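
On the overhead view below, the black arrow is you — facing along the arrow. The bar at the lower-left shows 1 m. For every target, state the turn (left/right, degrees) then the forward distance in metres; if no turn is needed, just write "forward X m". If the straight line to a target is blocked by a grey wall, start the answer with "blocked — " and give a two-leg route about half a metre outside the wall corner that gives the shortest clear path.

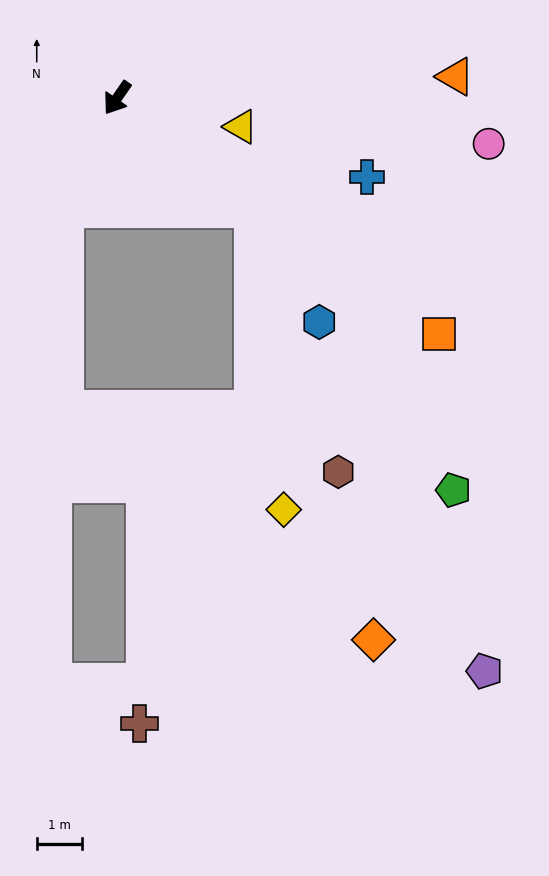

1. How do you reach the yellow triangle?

turn left 112°, forward 2.8 m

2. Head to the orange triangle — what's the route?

turn left 128°, forward 7.5 m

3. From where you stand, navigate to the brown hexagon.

blocked — turn left 86°, forward 3.9 m, then turn right 33°, forward 6.1 m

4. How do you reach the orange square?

turn left 89°, forward 8.8 m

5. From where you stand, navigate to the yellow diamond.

blocked — turn left 86°, forward 3.9 m, then turn right 45°, forward 6.7 m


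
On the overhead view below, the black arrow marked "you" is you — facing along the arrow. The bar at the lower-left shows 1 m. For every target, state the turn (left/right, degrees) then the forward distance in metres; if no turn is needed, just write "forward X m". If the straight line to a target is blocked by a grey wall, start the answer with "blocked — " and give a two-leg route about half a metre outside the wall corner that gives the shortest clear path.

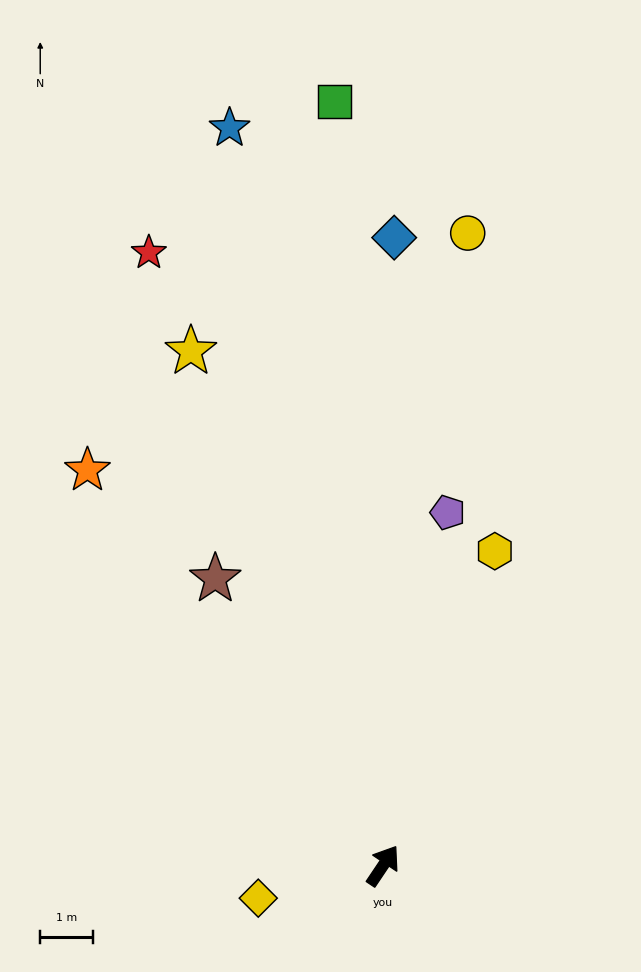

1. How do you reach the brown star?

turn left 64°, forward 6.3 m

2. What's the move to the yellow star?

turn left 54°, forward 10.5 m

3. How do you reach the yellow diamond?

turn left 139°, forward 2.5 m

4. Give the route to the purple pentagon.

turn left 23°, forward 6.9 m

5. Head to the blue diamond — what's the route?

turn left 33°, forward 12.0 m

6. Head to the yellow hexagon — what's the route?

turn left 14°, forward 6.4 m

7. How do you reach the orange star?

turn left 71°, forward 9.4 m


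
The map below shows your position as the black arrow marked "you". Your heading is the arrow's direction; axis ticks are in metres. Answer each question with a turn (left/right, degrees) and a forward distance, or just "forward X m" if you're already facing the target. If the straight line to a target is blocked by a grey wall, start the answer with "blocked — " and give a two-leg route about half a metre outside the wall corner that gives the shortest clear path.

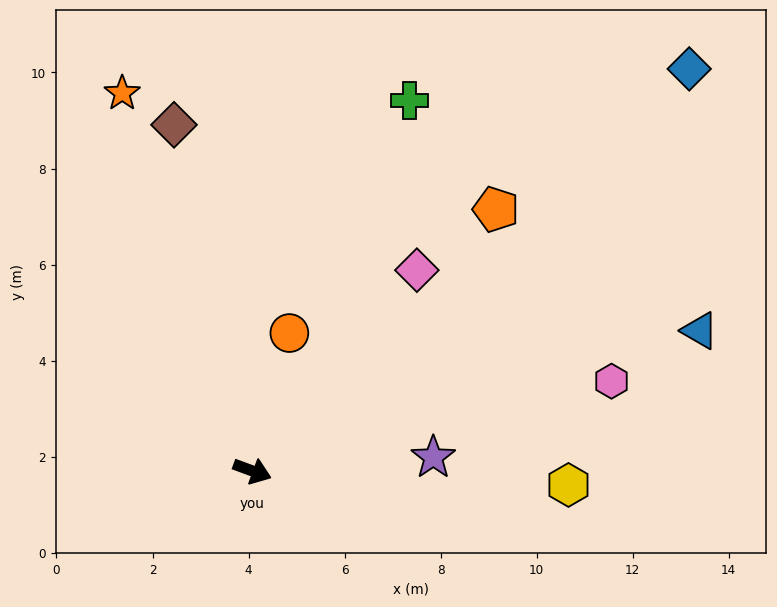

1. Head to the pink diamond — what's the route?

turn left 71°, forward 5.4 m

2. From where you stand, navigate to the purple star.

turn left 25°, forward 3.8 m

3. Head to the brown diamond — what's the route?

turn left 123°, forward 7.4 m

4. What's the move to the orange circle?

turn left 95°, forward 3.0 m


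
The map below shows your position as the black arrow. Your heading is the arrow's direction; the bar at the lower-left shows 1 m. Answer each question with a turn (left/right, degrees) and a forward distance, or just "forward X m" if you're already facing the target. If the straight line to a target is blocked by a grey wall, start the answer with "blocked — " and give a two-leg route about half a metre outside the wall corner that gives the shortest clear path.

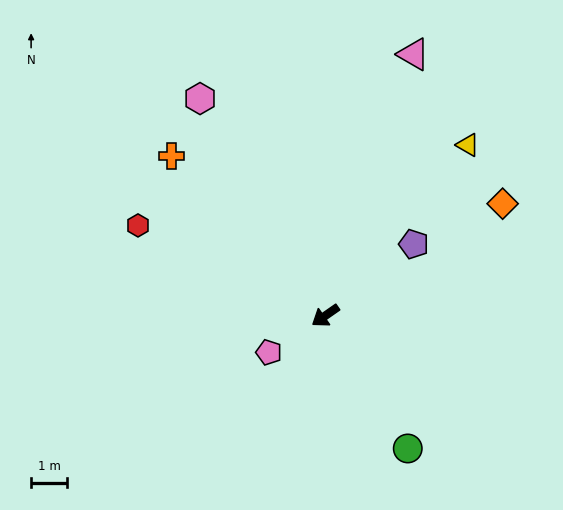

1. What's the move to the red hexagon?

turn right 61°, forward 5.8 m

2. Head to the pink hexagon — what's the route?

turn right 95°, forward 6.9 m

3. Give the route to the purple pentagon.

turn right 176°, forward 3.2 m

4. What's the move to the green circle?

turn left 87°, forward 4.3 m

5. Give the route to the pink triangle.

turn right 143°, forward 7.6 m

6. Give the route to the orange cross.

turn right 81°, forward 6.1 m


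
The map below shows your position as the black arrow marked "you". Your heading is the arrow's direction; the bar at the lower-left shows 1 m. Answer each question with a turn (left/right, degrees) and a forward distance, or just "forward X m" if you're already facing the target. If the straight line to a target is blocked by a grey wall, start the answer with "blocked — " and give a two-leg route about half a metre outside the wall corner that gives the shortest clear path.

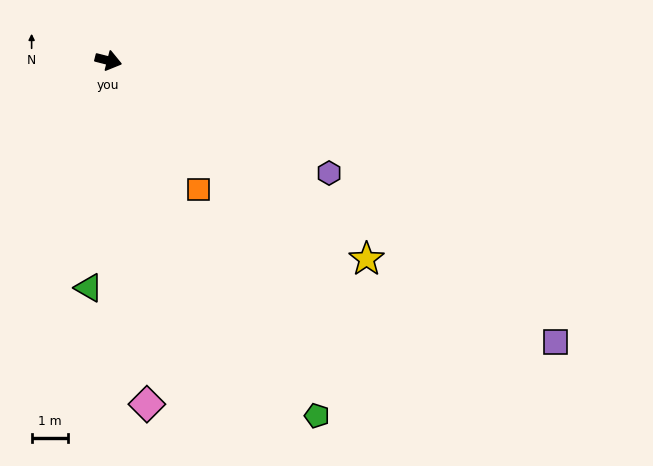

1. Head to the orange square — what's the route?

turn right 41°, forward 4.3 m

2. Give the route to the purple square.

turn right 18°, forward 14.5 m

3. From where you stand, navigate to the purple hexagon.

turn right 13°, forward 6.8 m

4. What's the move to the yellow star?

turn right 23°, forward 8.9 m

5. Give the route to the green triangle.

turn right 81°, forward 6.3 m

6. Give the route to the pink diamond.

turn right 69°, forward 9.5 m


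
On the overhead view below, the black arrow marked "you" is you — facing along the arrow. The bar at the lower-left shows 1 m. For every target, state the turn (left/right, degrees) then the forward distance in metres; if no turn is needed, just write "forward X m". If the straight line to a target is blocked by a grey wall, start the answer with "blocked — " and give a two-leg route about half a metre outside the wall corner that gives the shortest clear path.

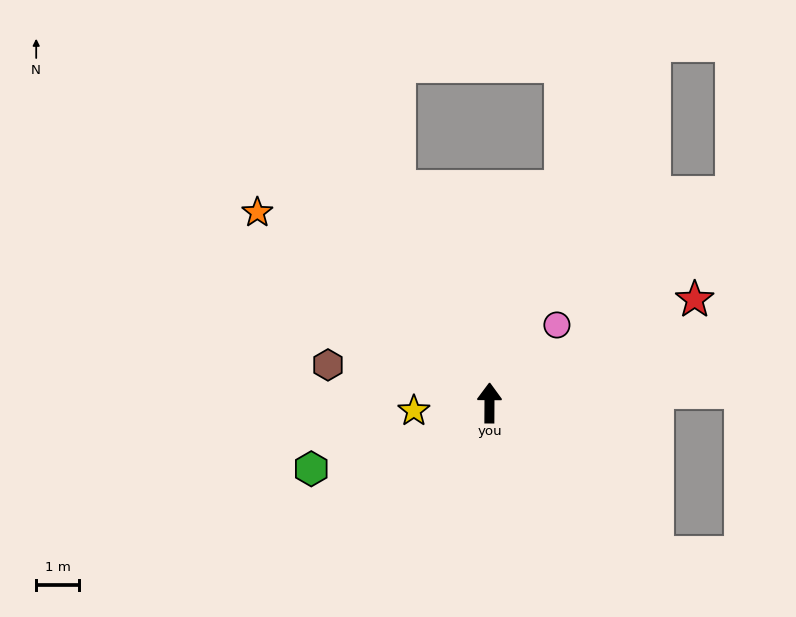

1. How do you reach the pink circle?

turn right 41°, forward 2.4 m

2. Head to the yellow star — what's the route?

turn left 96°, forward 1.8 m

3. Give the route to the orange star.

turn left 51°, forward 7.1 m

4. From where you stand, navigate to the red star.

turn right 63°, forward 5.4 m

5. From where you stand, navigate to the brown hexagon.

turn left 77°, forward 3.9 m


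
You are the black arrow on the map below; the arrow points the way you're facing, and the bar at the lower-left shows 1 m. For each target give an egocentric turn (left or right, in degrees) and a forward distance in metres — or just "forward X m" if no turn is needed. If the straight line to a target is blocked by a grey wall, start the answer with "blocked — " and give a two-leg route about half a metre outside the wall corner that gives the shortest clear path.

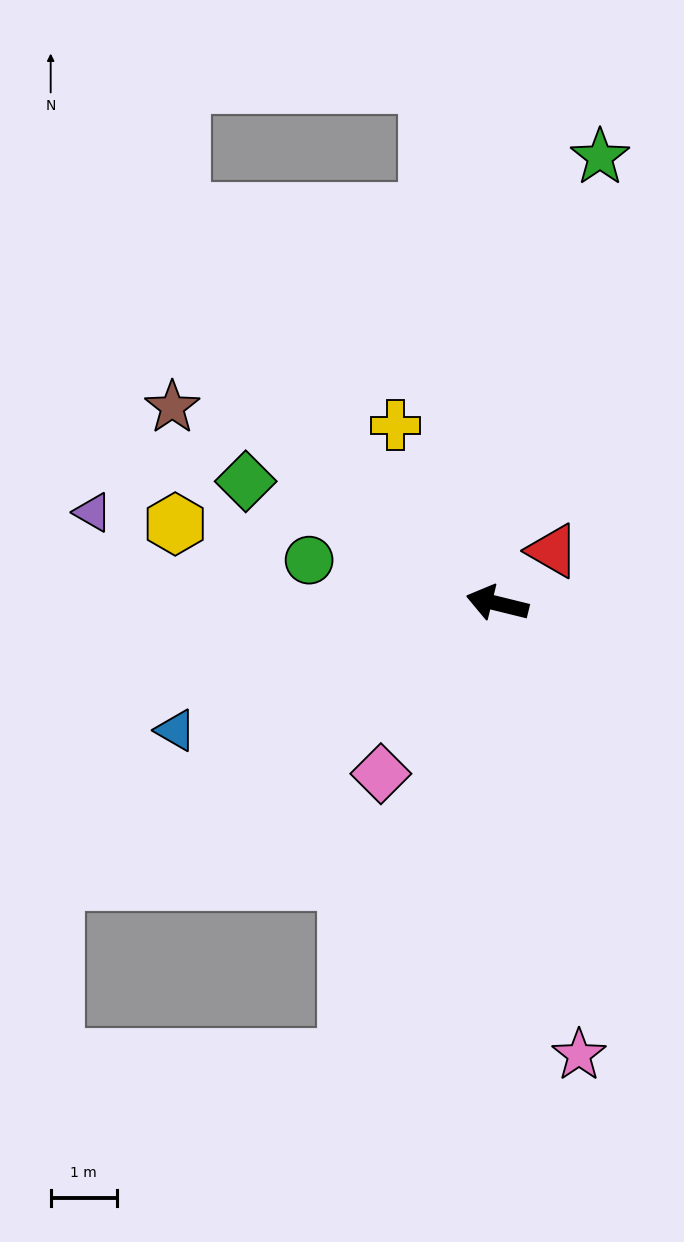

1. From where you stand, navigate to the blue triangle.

turn left 35°, forward 5.2 m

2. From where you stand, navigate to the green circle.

forward 2.9 m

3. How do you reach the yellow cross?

turn right 46°, forward 3.1 m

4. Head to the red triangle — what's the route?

turn right 123°, forward 1.2 m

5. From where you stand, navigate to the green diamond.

turn right 12°, forward 4.2 m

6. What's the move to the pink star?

turn left 114°, forward 7.0 m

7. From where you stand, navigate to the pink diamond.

turn left 69°, forward 3.1 m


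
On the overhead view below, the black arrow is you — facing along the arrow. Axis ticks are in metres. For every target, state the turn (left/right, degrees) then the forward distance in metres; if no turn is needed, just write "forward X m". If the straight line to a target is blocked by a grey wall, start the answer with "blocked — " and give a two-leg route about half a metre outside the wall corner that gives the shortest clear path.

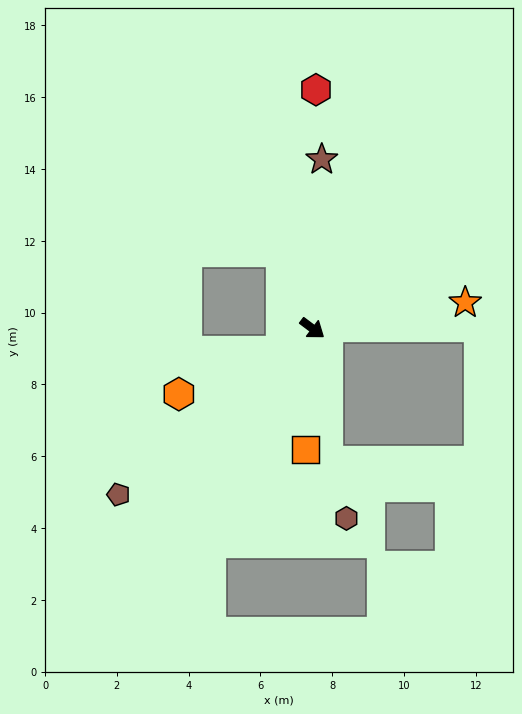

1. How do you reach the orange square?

turn right 56°, forward 3.4 m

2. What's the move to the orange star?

turn left 46°, forward 4.3 m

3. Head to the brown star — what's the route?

turn left 124°, forward 4.7 m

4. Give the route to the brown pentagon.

turn right 103°, forward 7.1 m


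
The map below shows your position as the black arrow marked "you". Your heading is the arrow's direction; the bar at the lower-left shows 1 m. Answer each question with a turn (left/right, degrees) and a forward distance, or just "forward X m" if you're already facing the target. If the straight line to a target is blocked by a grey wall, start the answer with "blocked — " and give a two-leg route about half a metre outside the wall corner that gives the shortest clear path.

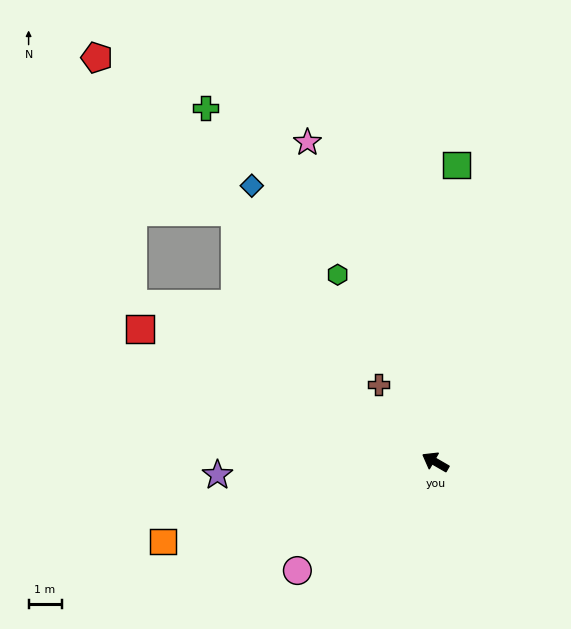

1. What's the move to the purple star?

turn left 33°, forward 6.6 m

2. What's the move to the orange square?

turn left 46°, forward 8.6 m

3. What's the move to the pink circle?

turn left 68°, forward 5.3 m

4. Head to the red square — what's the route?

turn left 6°, forward 9.8 m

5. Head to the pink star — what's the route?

turn right 38°, forward 10.5 m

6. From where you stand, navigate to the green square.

turn right 64°, forward 9.0 m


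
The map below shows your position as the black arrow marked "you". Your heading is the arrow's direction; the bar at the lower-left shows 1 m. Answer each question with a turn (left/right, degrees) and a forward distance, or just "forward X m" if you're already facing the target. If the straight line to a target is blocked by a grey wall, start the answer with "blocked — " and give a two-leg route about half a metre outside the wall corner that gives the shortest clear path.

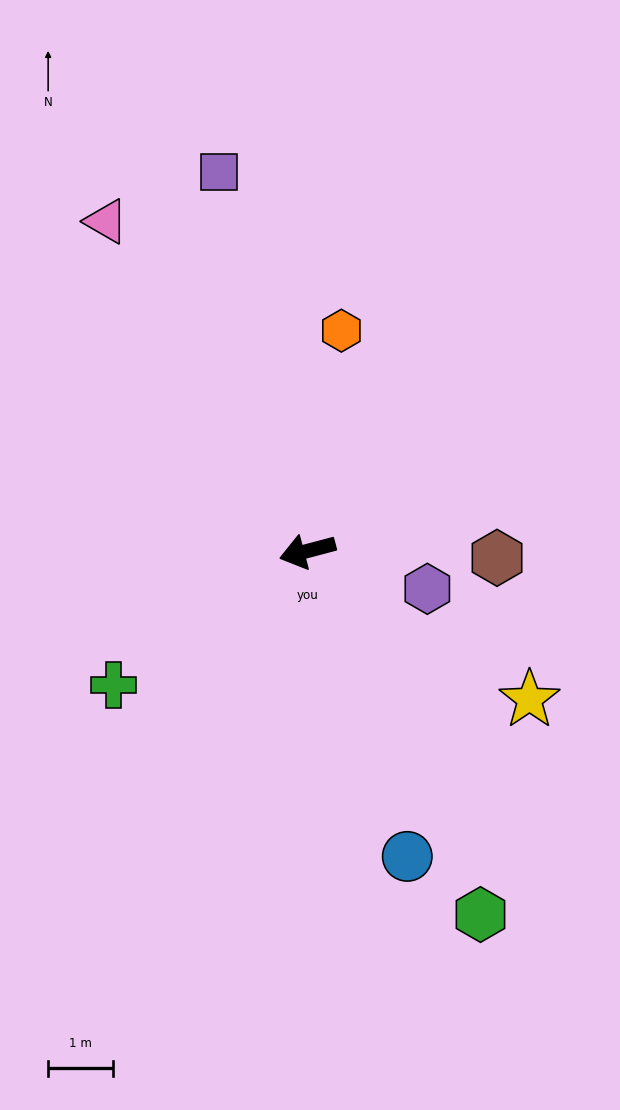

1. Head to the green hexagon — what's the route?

turn left 101°, forward 6.3 m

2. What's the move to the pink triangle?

turn right 73°, forward 6.0 m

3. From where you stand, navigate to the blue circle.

turn left 93°, forward 5.0 m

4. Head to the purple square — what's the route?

turn right 92°, forward 6.0 m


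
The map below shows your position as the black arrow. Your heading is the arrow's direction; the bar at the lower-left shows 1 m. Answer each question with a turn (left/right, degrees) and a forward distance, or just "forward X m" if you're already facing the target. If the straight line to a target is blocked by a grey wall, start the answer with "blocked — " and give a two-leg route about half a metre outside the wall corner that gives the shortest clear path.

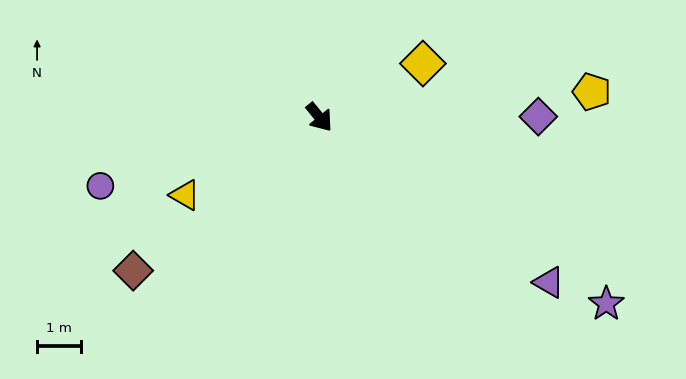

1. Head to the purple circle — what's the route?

turn right 112°, forward 5.2 m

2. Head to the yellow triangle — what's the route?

turn right 99°, forward 3.5 m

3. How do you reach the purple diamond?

turn left 51°, forward 5.0 m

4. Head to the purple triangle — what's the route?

turn left 15°, forward 6.4 m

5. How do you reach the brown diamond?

turn right 90°, forward 5.5 m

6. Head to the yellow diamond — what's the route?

turn left 78°, forward 2.7 m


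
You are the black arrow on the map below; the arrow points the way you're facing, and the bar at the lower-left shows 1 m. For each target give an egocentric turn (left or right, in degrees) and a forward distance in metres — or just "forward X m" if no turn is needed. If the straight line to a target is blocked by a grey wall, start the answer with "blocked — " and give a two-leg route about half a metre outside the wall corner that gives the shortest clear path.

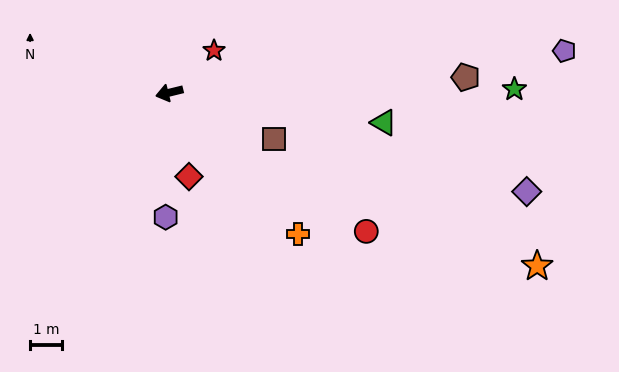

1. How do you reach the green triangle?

turn left 158°, forward 6.8 m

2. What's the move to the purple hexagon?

turn left 75°, forward 3.9 m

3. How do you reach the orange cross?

turn left 119°, forward 6.0 m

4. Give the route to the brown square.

turn left 142°, forward 3.6 m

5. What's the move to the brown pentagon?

turn left 169°, forward 9.3 m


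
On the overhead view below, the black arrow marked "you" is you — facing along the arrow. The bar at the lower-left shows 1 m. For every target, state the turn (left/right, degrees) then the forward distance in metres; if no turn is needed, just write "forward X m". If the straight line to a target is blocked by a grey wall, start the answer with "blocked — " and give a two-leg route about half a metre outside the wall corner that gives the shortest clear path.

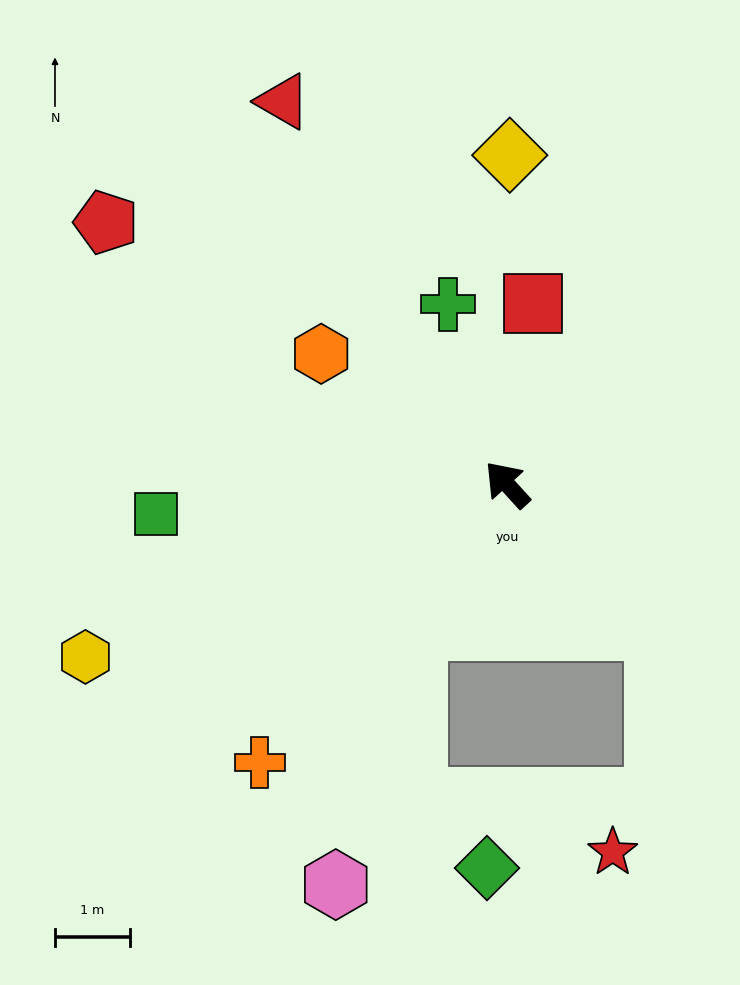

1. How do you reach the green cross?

turn right 24°, forward 2.5 m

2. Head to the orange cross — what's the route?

turn left 96°, forward 5.0 m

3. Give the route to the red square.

turn right 51°, forward 2.4 m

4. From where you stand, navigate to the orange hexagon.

turn left 13°, forward 3.0 m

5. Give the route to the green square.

turn left 52°, forward 4.7 m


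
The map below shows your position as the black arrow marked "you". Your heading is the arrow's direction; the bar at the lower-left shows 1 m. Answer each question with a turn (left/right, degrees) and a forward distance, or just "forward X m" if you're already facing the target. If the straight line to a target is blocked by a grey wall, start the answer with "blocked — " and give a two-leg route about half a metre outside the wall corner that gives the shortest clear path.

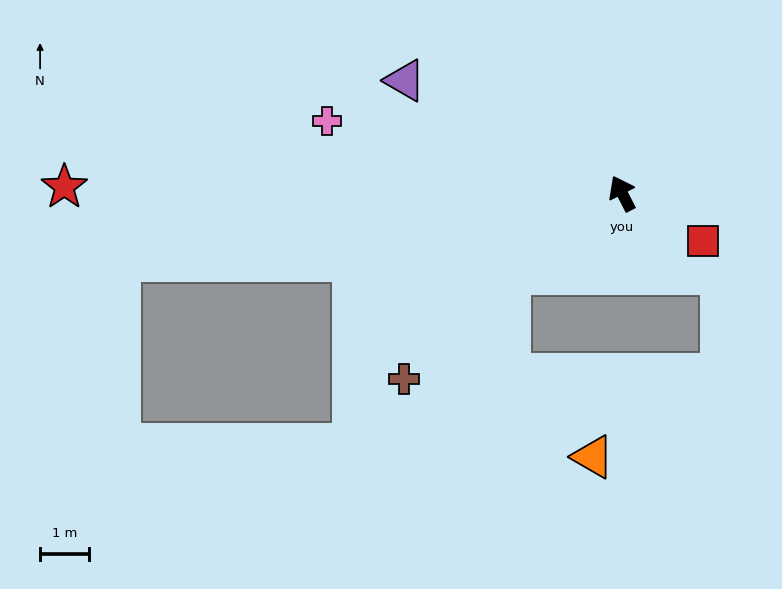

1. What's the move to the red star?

turn left 62°, forward 11.3 m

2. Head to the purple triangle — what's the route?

turn left 35°, forward 5.0 m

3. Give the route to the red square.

turn right 147°, forward 1.9 m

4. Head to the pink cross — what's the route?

turn left 49°, forward 6.2 m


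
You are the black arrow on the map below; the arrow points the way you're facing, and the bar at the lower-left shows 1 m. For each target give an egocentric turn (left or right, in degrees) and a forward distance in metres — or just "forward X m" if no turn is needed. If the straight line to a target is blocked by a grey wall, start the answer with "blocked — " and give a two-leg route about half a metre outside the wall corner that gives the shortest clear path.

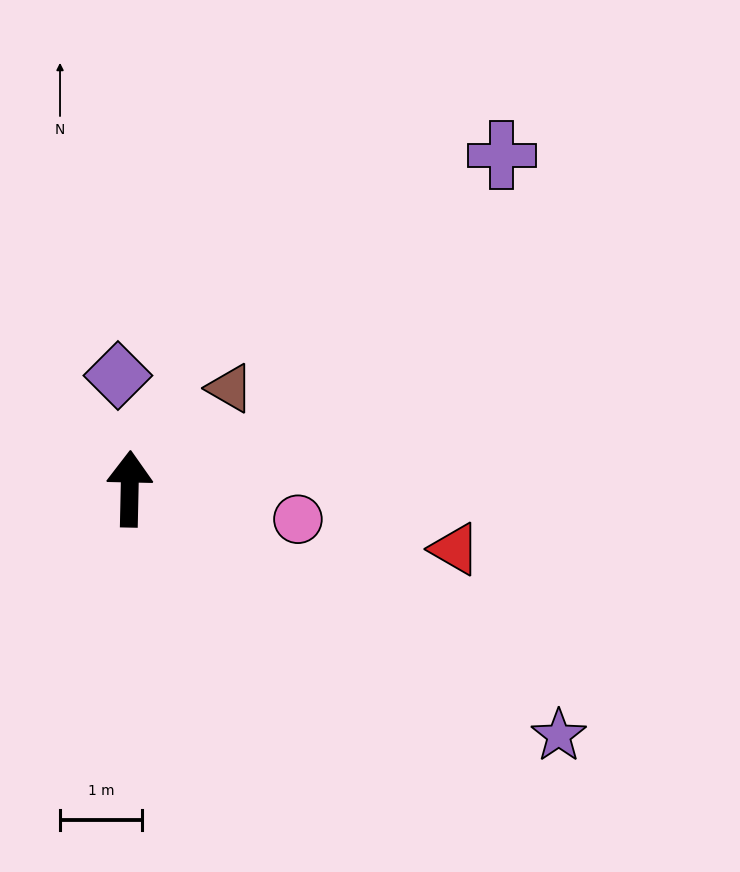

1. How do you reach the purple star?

turn right 119°, forward 6.1 m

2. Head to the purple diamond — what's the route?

turn left 7°, forward 1.4 m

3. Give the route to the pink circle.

turn right 99°, forward 2.1 m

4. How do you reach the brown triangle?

turn right 44°, forward 1.7 m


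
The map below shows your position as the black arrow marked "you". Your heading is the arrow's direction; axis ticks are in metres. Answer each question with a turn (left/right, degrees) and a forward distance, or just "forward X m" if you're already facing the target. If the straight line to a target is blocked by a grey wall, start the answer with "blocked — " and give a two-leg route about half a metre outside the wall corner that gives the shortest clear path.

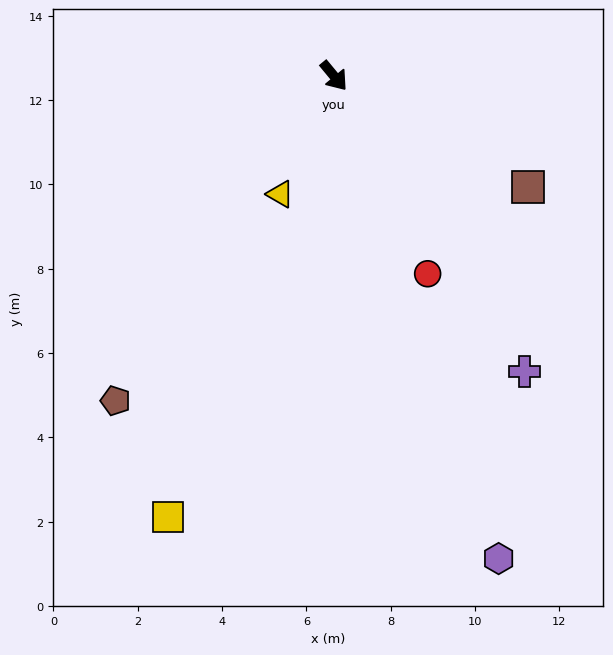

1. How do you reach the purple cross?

turn right 7°, forward 8.3 m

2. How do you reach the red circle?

turn right 14°, forward 5.2 m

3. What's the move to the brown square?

turn left 21°, forward 5.3 m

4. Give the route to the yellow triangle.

turn right 64°, forward 3.1 m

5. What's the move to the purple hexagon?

turn right 21°, forward 12.1 m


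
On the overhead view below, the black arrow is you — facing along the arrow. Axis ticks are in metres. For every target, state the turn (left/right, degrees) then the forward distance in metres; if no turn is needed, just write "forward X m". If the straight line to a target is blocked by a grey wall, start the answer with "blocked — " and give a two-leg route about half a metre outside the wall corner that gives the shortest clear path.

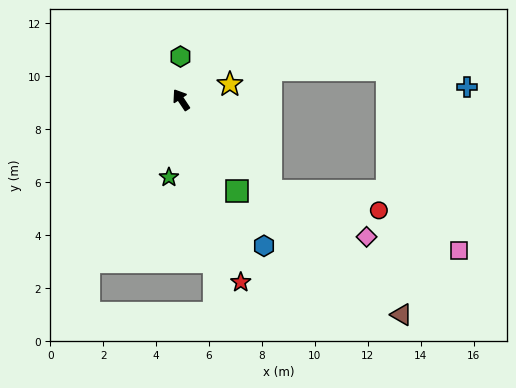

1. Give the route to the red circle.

blocked — turn right 169°, forward 4.8 m, then turn left 35°, forward 4.1 m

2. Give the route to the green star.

turn left 137°, forward 3.0 m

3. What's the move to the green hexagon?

turn right 33°, forward 1.6 m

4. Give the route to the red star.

turn left 164°, forward 7.3 m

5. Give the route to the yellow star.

turn right 106°, forward 1.9 m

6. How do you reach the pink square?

blocked — turn right 169°, forward 4.8 m, then turn left 28°, forward 7.4 m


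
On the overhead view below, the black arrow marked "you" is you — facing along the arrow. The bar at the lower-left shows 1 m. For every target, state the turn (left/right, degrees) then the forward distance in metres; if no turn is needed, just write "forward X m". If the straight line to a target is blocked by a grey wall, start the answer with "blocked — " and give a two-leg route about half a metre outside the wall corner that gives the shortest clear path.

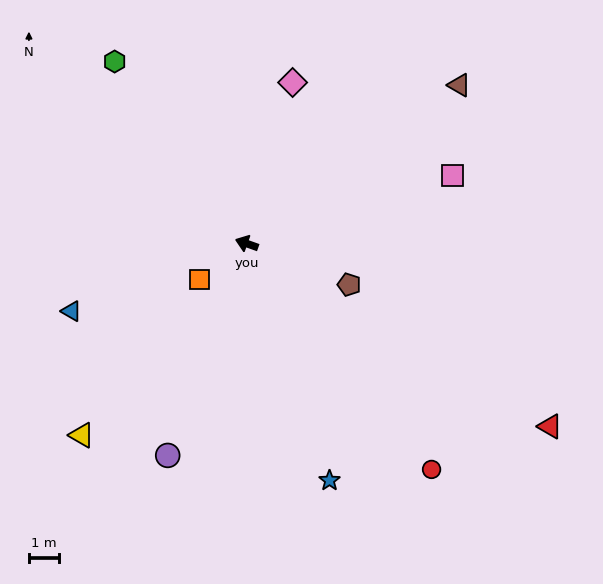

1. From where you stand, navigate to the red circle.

turn left 149°, forward 9.5 m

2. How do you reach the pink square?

turn right 142°, forward 7.1 m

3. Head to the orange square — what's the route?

turn left 57°, forward 1.9 m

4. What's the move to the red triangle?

turn left 169°, forward 11.6 m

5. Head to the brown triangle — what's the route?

turn right 124°, forward 8.7 m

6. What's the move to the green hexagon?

turn right 34°, forward 7.4 m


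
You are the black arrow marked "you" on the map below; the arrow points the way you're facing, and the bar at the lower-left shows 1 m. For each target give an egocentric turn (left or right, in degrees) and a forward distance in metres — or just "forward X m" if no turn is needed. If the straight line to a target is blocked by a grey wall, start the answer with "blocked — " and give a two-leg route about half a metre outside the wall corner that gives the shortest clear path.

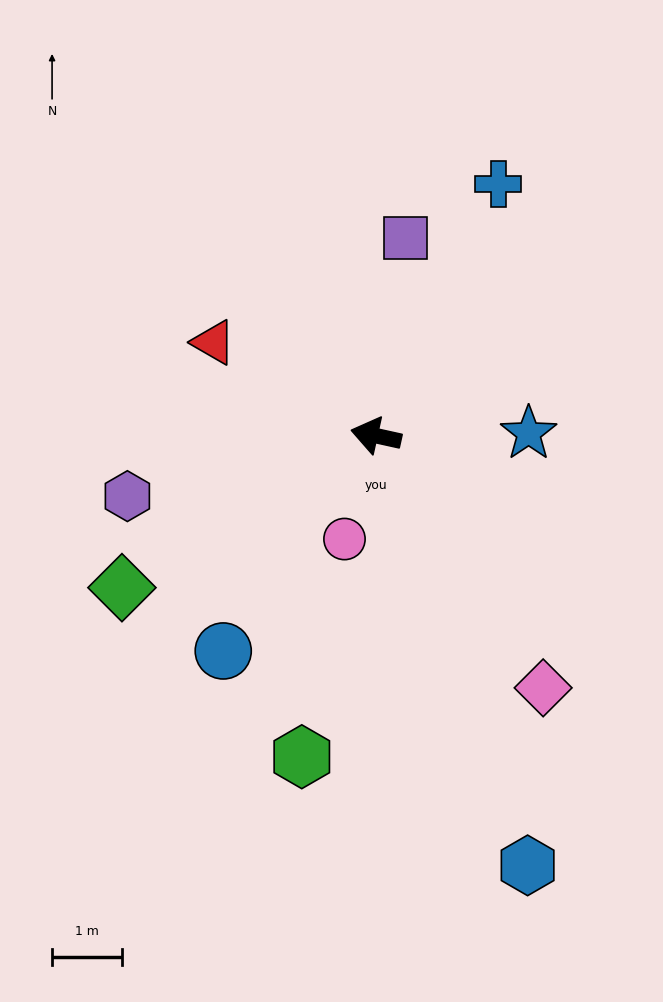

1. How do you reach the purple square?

turn right 86°, forward 2.8 m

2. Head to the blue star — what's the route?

turn right 167°, forward 2.2 m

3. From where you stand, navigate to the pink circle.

turn left 86°, forward 1.5 m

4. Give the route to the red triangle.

turn right 17°, forward 2.7 m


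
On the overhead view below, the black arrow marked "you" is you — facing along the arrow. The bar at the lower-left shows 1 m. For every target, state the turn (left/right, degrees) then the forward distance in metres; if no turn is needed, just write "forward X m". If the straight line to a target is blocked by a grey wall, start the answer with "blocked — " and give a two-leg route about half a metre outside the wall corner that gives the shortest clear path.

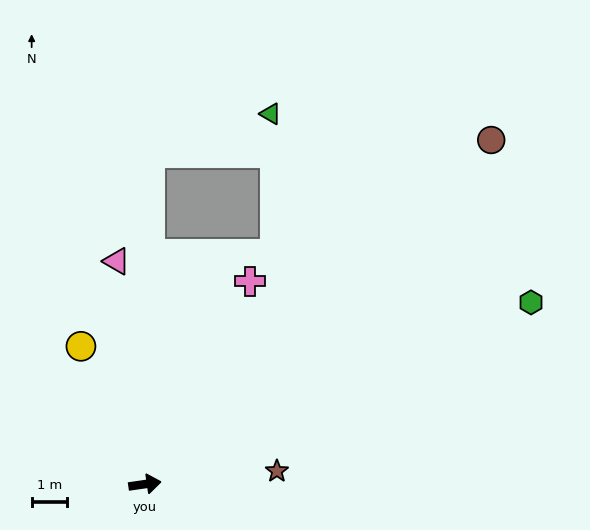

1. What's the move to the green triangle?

blocked — turn left 81°, forward 9.4 m, then turn right 71°, forward 3.6 m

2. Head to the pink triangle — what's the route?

turn left 89°, forward 6.4 m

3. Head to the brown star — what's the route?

turn right 3°, forward 3.8 m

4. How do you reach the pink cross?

turn left 54°, forward 6.5 m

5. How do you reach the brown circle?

turn left 37°, forward 13.8 m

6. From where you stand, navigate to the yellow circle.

turn left 107°, forward 4.3 m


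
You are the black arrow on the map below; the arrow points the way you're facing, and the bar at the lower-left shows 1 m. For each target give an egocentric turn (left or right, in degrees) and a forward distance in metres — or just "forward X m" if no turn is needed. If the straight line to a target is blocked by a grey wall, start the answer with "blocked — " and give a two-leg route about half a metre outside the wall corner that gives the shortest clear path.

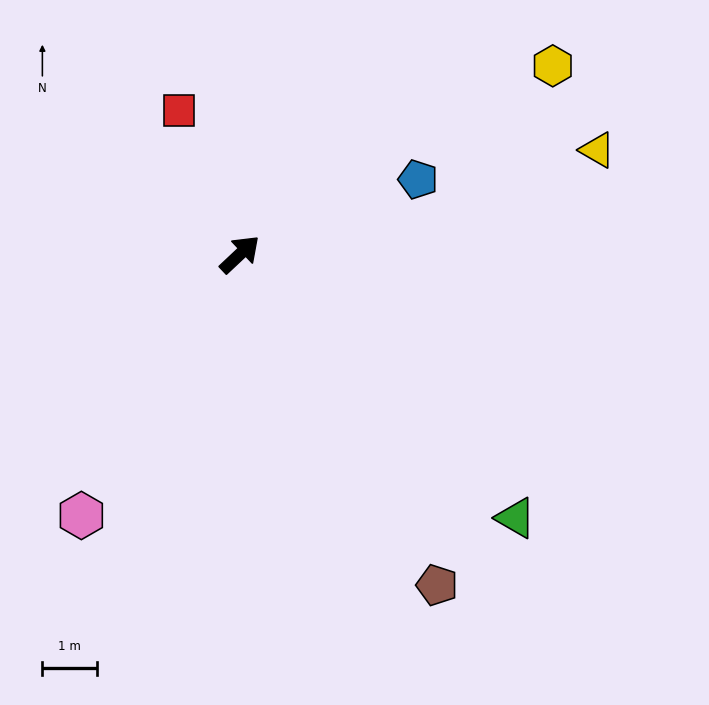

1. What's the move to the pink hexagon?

turn right 164°, forward 5.6 m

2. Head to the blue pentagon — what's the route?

turn right 20°, forward 3.5 m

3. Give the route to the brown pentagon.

turn right 102°, forward 7.0 m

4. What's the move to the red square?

turn left 70°, forward 2.9 m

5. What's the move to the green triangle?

turn right 87°, forward 7.0 m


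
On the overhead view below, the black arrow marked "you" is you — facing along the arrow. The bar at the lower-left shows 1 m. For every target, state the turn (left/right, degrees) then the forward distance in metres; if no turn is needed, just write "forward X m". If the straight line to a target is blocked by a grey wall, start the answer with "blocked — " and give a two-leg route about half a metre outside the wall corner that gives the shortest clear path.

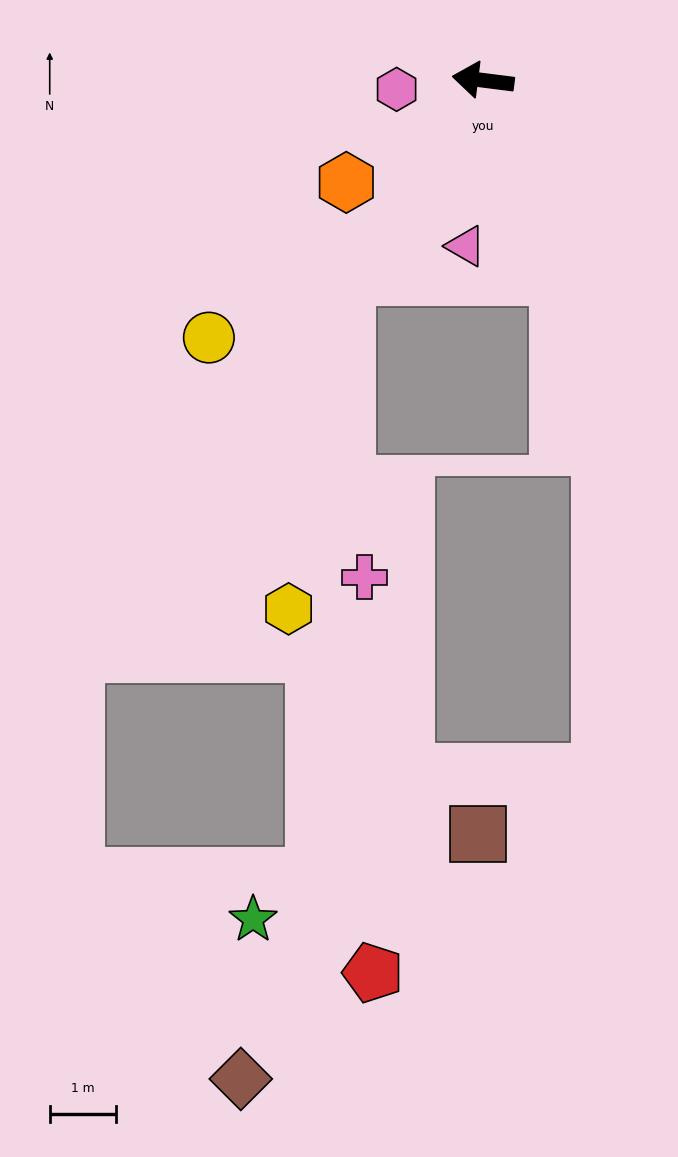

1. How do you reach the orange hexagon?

turn left 44°, forward 2.6 m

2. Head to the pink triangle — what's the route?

turn left 91°, forward 2.5 m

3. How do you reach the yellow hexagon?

blocked — turn left 63°, forward 3.6 m, then turn left 24°, forward 5.1 m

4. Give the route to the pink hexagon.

turn left 13°, forward 1.3 m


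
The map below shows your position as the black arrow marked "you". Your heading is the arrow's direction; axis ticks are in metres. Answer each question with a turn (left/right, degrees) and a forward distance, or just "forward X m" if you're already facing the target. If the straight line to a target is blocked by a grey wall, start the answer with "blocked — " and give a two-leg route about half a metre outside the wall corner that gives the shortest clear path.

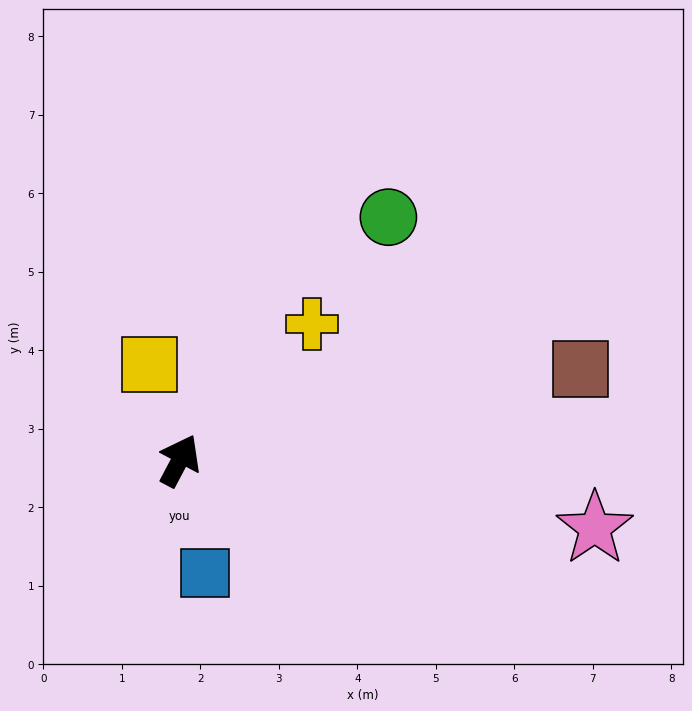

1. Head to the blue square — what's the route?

turn right 140°, forward 1.5 m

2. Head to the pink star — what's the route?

turn right 71°, forward 5.4 m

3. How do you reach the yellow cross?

turn right 16°, forward 2.4 m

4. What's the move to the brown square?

turn right 49°, forward 5.2 m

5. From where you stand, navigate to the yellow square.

turn left 45°, forward 1.3 m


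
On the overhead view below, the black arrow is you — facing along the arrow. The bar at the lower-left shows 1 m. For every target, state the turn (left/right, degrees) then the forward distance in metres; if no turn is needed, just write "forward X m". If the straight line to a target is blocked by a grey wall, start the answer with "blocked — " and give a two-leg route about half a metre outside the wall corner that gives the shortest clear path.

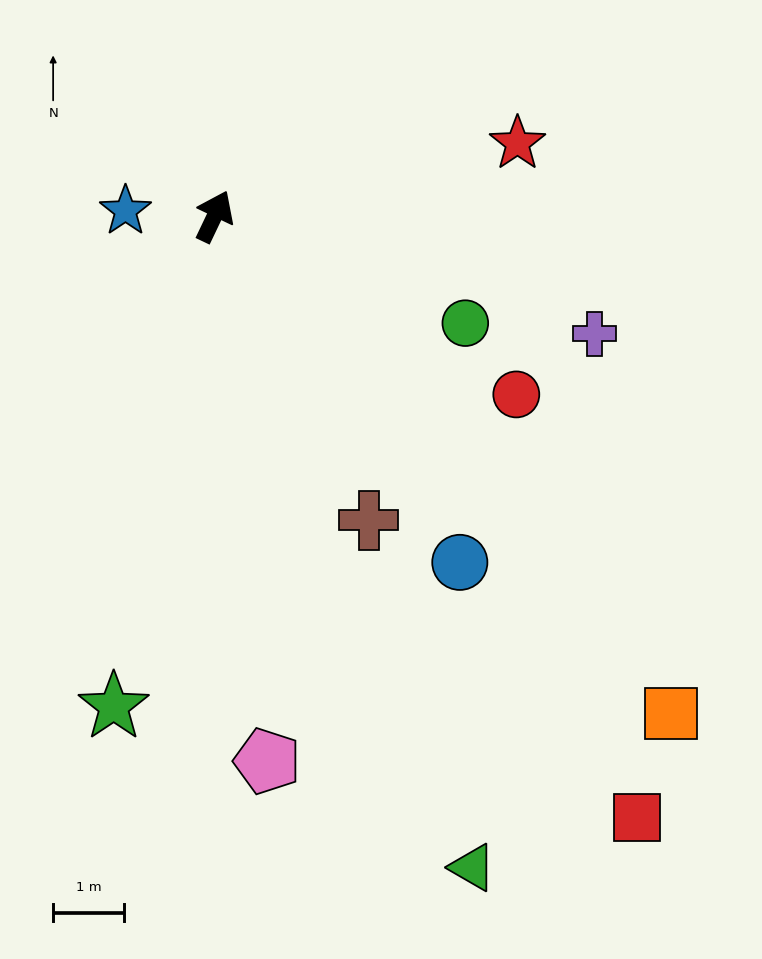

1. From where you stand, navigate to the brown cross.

turn right 128°, forward 4.8 m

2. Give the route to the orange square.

turn right 112°, forward 9.5 m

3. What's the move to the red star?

turn right 51°, forward 4.4 m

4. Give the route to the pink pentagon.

turn right 149°, forward 7.7 m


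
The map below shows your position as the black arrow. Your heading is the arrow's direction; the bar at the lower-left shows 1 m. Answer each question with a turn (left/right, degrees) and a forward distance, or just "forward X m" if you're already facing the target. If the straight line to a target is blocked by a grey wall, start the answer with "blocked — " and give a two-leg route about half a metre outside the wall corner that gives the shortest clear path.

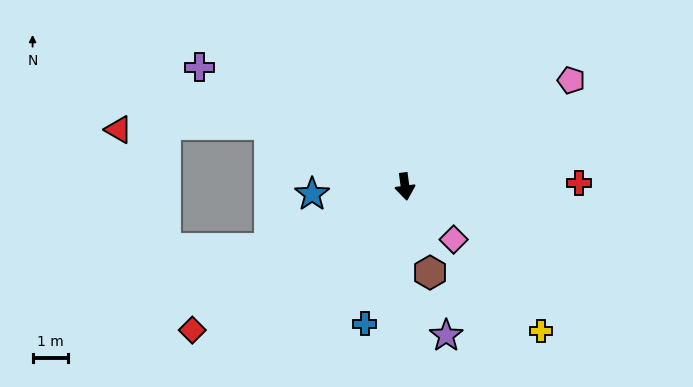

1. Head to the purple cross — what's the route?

turn right 128°, forward 6.6 m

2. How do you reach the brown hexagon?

turn left 9°, forward 2.5 m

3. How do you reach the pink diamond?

turn left 35°, forward 2.0 m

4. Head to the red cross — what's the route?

turn left 84°, forward 4.9 m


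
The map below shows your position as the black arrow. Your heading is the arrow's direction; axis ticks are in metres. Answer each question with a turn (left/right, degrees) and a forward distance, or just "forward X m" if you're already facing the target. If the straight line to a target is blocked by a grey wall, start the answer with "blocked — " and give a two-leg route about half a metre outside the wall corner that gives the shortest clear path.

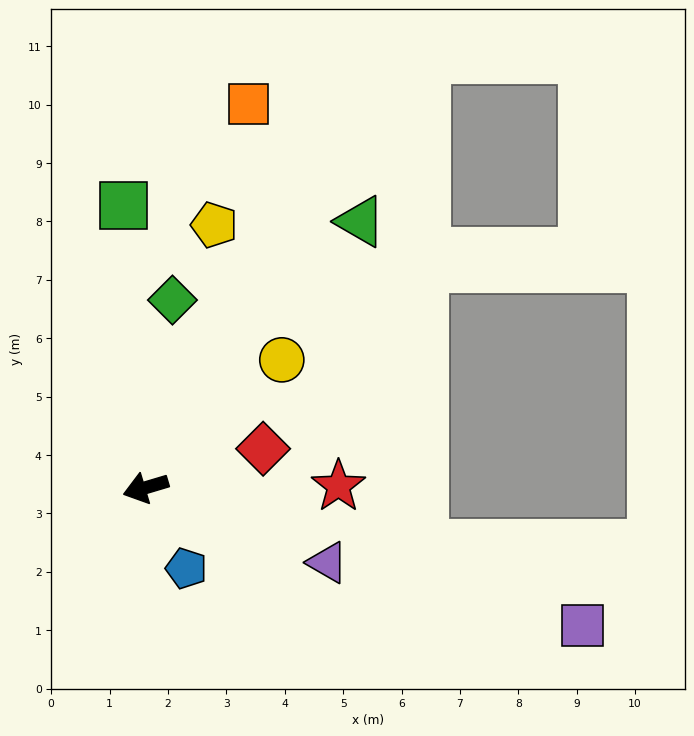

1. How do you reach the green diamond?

turn right 115°, forward 3.2 m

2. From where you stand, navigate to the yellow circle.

turn right 153°, forward 3.2 m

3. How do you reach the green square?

turn right 102°, forward 4.9 m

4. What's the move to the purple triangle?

turn left 141°, forward 3.4 m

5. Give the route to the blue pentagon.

turn left 100°, forward 1.5 m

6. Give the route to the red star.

turn left 164°, forward 3.3 m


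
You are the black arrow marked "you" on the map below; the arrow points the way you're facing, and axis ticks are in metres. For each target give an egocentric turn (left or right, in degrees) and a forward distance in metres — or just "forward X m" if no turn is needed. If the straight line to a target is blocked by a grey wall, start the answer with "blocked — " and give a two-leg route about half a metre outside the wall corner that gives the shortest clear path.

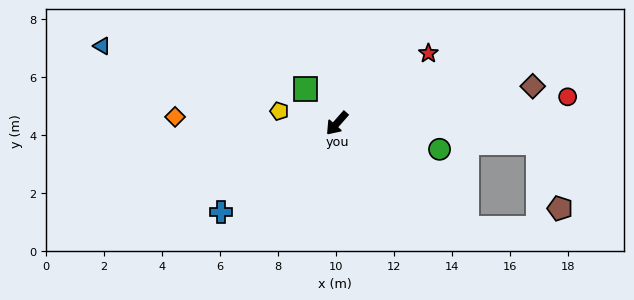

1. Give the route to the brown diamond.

turn left 142°, forward 6.9 m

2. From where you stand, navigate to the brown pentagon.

blocked — turn left 126°, forward 7.0 m, then turn right 66°, forward 2.4 m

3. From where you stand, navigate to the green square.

turn right 96°, forward 1.6 m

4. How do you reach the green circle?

turn left 117°, forward 3.6 m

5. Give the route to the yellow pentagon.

turn right 60°, forward 2.0 m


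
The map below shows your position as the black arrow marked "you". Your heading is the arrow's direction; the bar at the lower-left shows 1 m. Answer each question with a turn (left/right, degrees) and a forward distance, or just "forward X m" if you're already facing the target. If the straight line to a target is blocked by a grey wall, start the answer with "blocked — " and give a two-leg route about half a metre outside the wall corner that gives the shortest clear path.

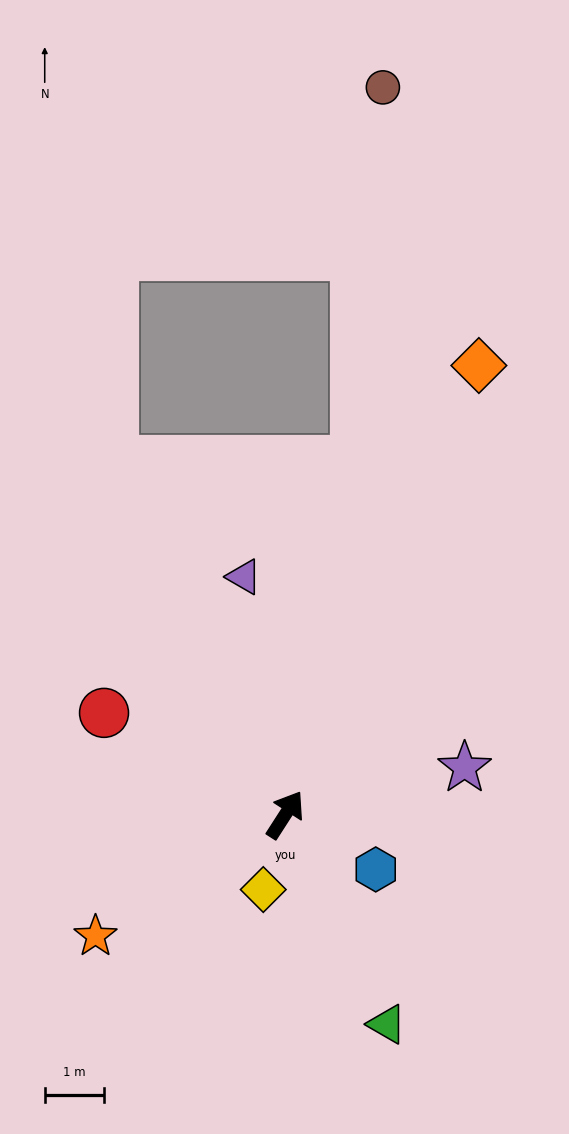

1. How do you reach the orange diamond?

turn left 9°, forward 8.3 m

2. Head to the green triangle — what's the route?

turn right 121°, forward 4.0 m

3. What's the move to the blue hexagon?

turn right 88°, forward 1.8 m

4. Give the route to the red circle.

turn left 93°, forward 3.5 m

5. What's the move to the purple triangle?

turn left 43°, forward 4.1 m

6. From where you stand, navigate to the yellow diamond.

turn right 164°, forward 1.3 m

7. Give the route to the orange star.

turn left 155°, forward 3.8 m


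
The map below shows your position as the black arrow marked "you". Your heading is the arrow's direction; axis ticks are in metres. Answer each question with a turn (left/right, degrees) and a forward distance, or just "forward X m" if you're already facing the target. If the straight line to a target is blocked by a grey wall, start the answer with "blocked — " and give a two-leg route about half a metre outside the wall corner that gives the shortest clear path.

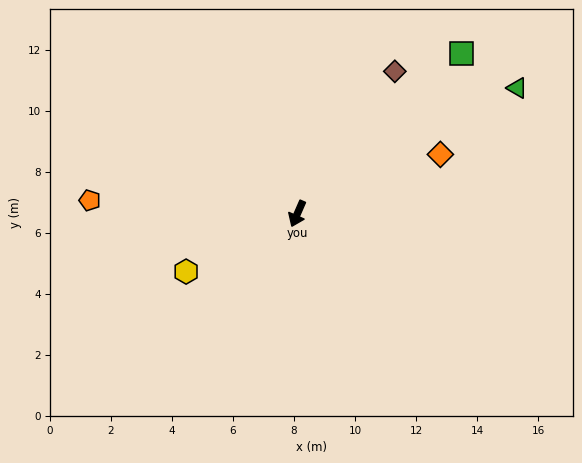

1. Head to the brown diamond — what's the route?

turn left 169°, forward 5.7 m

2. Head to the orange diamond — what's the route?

turn left 136°, forward 5.1 m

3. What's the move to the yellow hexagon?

turn right 39°, forward 4.1 m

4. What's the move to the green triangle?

turn left 143°, forward 8.3 m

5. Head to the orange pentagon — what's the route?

turn right 70°, forward 6.8 m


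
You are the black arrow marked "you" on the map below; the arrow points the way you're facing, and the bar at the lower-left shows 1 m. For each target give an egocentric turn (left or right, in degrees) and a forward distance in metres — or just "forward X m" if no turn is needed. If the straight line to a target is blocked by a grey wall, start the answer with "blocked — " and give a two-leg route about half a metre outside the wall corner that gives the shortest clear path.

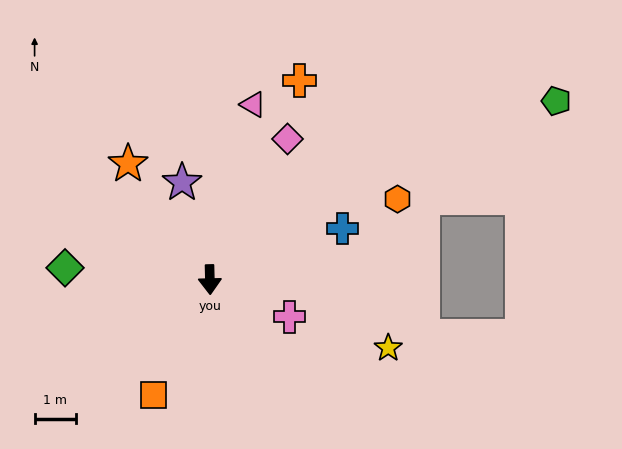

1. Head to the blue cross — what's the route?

turn left 110°, forward 3.5 m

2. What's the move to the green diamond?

turn right 96°, forward 3.5 m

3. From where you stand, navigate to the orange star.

turn right 146°, forward 3.5 m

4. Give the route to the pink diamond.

turn left 150°, forward 3.9 m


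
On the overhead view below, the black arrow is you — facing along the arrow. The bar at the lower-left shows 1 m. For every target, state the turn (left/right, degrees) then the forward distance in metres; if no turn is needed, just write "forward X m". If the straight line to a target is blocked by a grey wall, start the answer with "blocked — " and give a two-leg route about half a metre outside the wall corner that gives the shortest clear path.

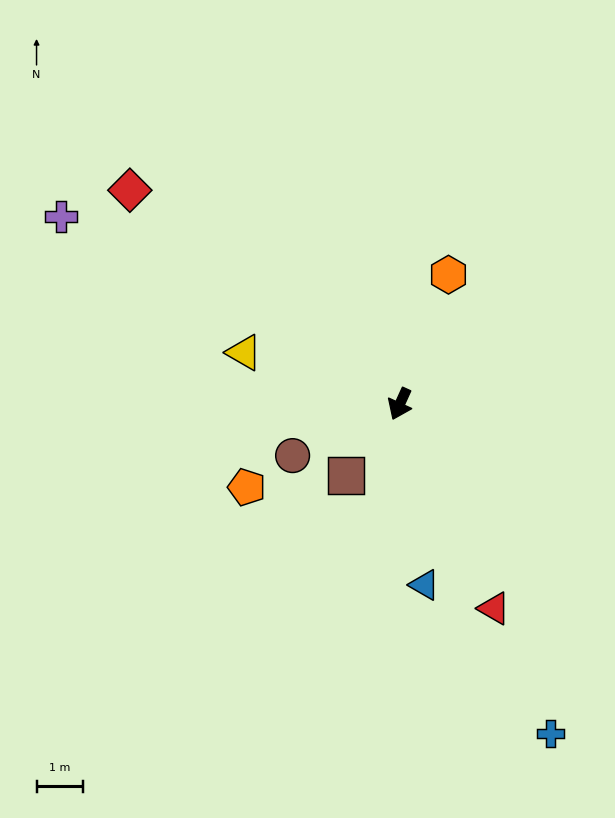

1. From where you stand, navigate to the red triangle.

turn left 49°, forward 4.9 m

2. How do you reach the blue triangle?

turn left 32°, forward 4.0 m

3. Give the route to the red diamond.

turn right 104°, forward 7.5 m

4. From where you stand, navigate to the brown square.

turn right 13°, forward 1.9 m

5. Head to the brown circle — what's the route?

turn right 40°, forward 2.6 m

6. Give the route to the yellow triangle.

turn right 84°, forward 3.6 m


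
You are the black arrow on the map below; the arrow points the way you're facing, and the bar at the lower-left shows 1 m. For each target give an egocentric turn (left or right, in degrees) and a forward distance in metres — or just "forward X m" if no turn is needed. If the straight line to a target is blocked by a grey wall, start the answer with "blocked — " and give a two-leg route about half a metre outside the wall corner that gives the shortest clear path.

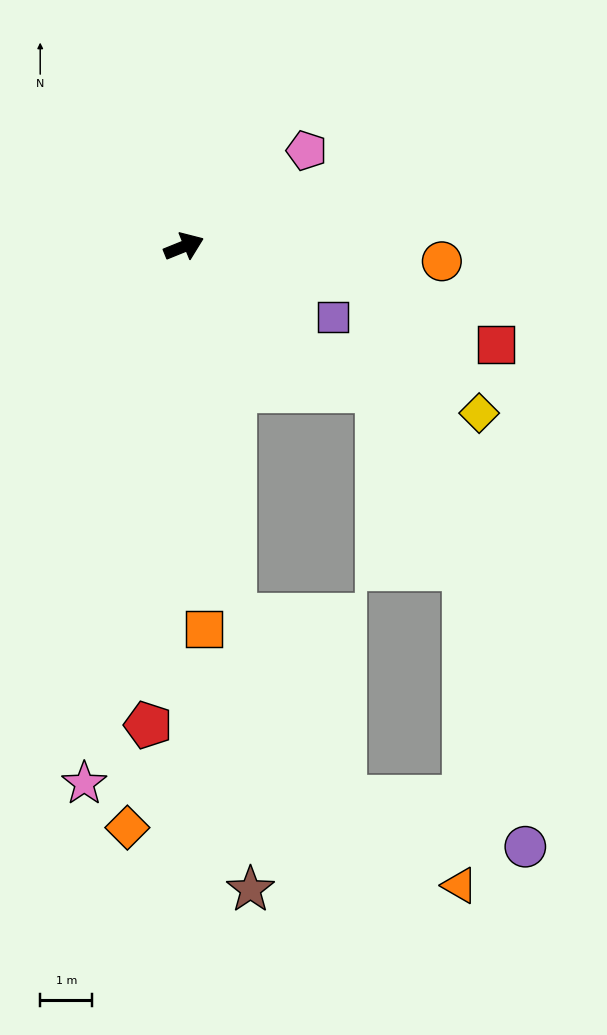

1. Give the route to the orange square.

turn right 109°, forward 7.3 m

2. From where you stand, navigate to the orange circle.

turn right 25°, forward 4.9 m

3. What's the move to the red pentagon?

turn right 116°, forward 9.2 m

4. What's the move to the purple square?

turn right 47°, forward 3.2 m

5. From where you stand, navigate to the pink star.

turn right 123°, forward 10.5 m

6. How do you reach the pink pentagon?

turn left 16°, forward 3.0 m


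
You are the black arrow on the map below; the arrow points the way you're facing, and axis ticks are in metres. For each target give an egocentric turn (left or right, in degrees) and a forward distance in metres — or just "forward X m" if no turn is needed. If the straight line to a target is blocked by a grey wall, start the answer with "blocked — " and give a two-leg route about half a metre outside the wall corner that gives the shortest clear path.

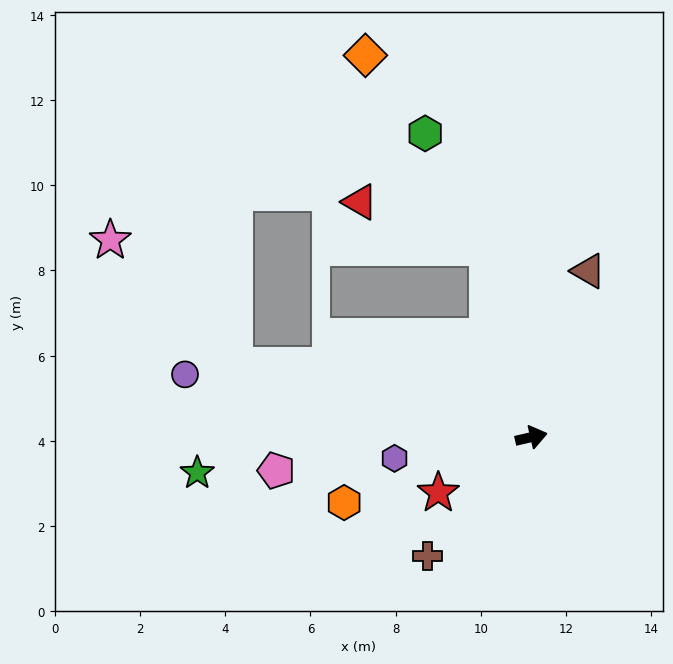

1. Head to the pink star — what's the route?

blocked — turn left 153°, forward 7.2 m, then turn right 31°, forward 4.1 m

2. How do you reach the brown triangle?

turn left 58°, forward 4.1 m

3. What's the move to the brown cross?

turn right 144°, forward 3.7 m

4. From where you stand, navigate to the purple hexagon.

turn left 176°, forward 3.2 m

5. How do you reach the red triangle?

blocked — turn left 90°, forward 4.6 m, then turn left 57°, forward 3.2 m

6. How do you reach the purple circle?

turn left 157°, forward 8.3 m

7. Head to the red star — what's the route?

turn right 162°, forward 2.5 m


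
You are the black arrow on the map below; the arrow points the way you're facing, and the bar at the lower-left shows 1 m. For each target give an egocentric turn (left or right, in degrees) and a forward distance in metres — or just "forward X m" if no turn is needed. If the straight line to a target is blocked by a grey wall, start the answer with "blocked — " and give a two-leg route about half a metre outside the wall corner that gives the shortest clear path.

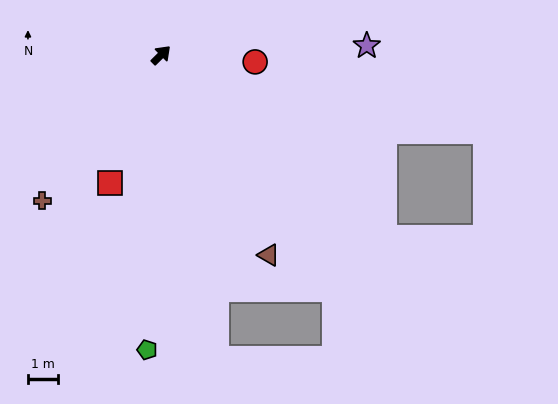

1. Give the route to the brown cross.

turn right 174°, forward 6.3 m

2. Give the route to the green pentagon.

turn right 137°, forward 9.8 m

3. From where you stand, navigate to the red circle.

turn right 49°, forward 3.1 m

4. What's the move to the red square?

turn right 156°, forward 4.6 m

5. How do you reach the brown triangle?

turn right 106°, forward 7.6 m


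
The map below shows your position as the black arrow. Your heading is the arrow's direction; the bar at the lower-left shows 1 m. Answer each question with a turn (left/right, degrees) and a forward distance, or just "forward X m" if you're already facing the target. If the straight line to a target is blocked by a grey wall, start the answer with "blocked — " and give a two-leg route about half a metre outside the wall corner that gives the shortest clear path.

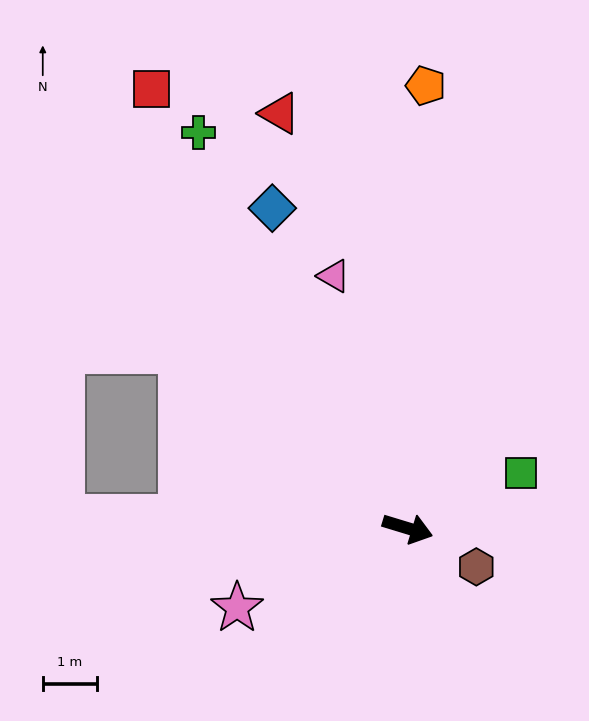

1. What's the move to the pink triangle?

turn left 123°, forward 4.9 m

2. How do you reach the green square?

turn left 43°, forward 2.3 m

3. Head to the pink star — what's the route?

turn right 138°, forward 3.5 m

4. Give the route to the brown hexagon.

turn right 12°, forward 1.5 m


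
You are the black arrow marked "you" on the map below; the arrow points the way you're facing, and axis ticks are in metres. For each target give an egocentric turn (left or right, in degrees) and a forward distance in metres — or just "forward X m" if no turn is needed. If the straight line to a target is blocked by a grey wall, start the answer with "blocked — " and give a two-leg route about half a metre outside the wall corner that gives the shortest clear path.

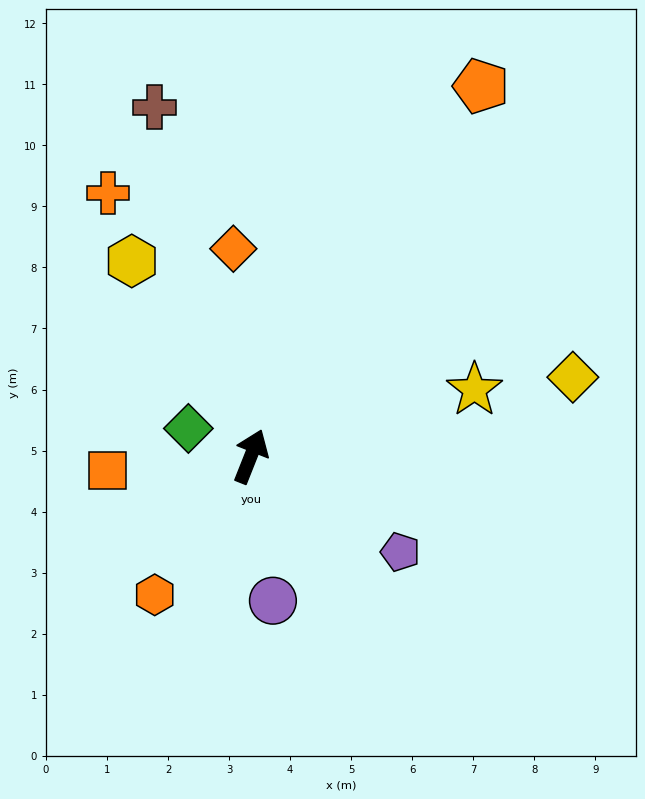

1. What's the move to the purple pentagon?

turn right 101°, forward 2.9 m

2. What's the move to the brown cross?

turn left 37°, forward 5.9 m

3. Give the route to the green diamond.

turn left 88°, forward 1.1 m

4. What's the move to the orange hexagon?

turn left 167°, forward 2.8 m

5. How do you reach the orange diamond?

turn left 26°, forward 3.4 m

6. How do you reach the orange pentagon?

turn right 10°, forward 7.1 m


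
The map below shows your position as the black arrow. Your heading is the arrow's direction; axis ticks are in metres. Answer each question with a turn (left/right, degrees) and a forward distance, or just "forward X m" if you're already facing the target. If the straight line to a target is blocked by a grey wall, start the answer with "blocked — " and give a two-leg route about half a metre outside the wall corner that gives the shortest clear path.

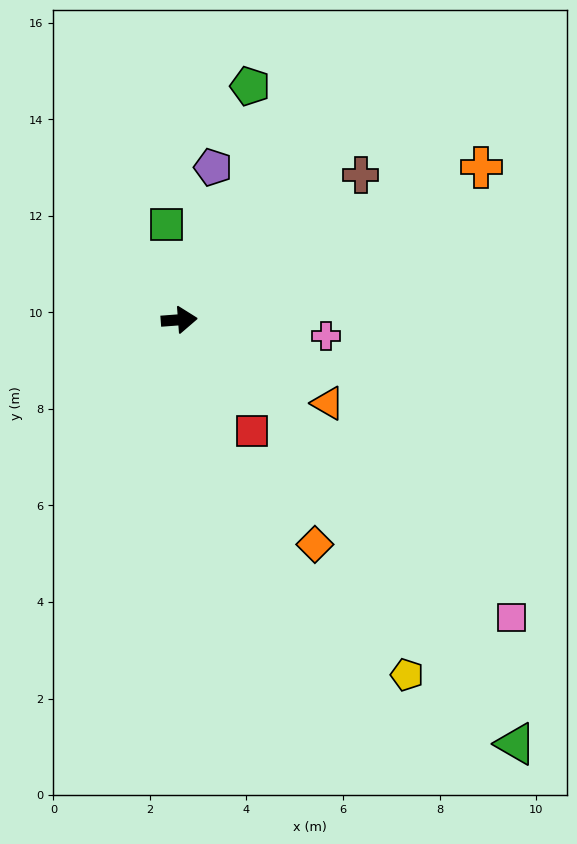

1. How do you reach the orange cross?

turn left 23°, forward 7.0 m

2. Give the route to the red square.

turn right 61°, forward 2.8 m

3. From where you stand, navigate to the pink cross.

turn right 11°, forward 3.1 m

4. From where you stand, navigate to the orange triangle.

turn right 34°, forward 3.5 m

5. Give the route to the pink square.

turn right 46°, forward 9.2 m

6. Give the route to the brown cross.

turn left 34°, forward 4.8 m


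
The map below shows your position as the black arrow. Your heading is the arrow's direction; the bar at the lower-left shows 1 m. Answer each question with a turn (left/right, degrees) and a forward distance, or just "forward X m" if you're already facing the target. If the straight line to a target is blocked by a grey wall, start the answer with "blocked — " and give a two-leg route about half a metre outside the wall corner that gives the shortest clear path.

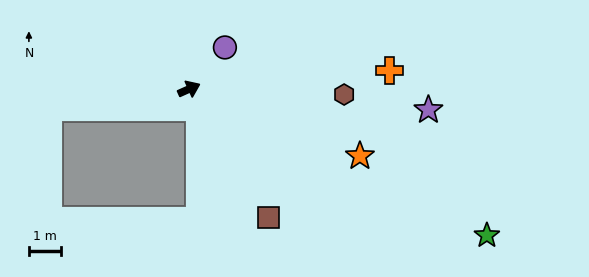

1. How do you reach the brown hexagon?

turn right 26°, forward 4.9 m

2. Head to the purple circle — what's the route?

turn left 25°, forward 1.7 m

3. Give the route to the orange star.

turn right 46°, forward 5.8 m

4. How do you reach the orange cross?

turn right 19°, forward 6.4 m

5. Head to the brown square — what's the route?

turn right 82°, forward 4.8 m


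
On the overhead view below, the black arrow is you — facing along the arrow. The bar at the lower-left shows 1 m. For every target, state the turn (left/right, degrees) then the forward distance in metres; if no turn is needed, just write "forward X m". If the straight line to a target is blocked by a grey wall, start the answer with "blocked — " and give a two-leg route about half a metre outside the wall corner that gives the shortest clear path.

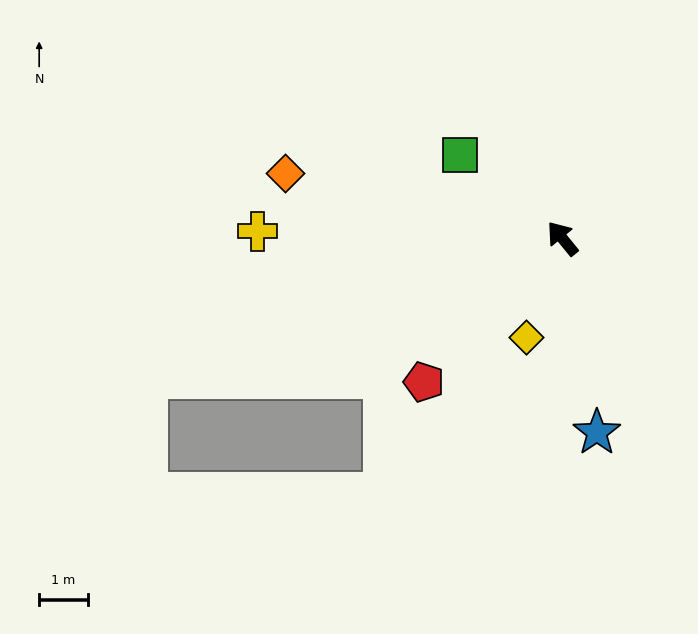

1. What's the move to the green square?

turn left 12°, forward 2.7 m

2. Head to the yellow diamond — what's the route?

turn left 121°, forward 2.2 m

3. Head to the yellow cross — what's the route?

turn left 49°, forward 6.3 m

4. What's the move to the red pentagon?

turn left 97°, forward 4.1 m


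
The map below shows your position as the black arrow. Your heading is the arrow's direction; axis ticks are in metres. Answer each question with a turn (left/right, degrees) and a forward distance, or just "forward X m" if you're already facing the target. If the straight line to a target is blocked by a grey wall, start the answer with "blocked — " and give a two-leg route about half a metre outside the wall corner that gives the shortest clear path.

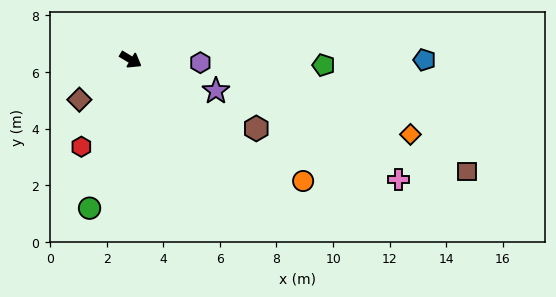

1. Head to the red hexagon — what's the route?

turn right 89°, forward 3.5 m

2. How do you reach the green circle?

turn right 75°, forward 5.4 m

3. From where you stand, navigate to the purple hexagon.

turn left 28°, forward 2.5 m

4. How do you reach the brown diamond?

turn right 111°, forward 2.3 m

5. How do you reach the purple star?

turn left 11°, forward 3.2 m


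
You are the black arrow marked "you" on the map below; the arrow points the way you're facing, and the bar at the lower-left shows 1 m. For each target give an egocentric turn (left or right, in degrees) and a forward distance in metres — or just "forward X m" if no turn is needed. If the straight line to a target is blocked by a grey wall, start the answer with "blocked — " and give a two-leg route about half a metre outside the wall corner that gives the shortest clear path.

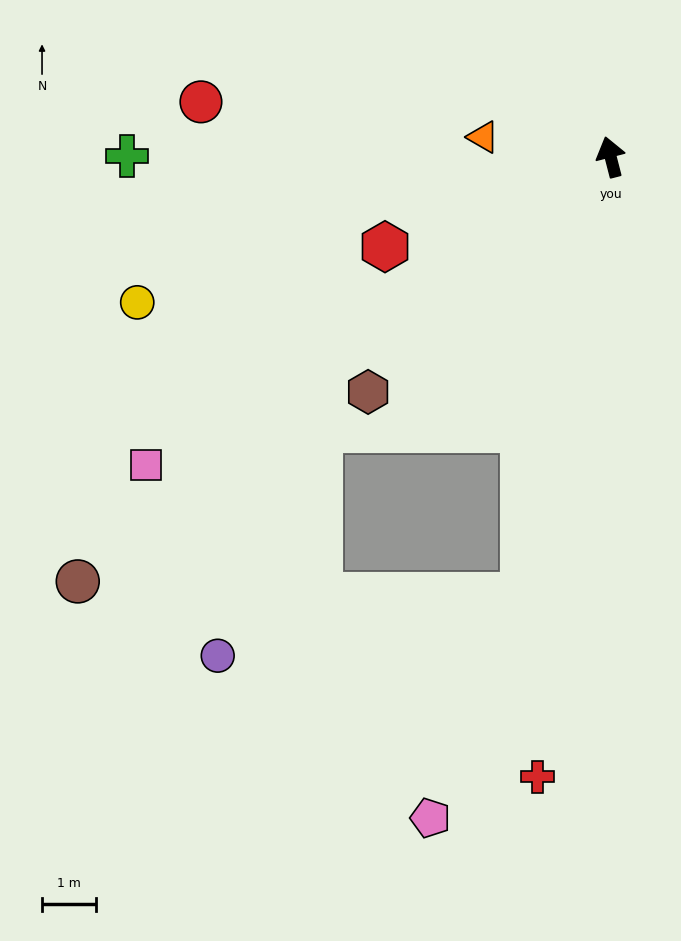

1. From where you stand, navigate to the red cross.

turn left 159°, forward 11.7 m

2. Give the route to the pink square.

turn left 109°, forward 10.4 m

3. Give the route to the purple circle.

blocked — turn left 154°, forward 8.4 m, then turn right 67°, forward 5.8 m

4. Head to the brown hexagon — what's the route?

turn left 120°, forward 6.3 m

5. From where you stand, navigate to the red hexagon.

turn left 97°, forward 4.5 m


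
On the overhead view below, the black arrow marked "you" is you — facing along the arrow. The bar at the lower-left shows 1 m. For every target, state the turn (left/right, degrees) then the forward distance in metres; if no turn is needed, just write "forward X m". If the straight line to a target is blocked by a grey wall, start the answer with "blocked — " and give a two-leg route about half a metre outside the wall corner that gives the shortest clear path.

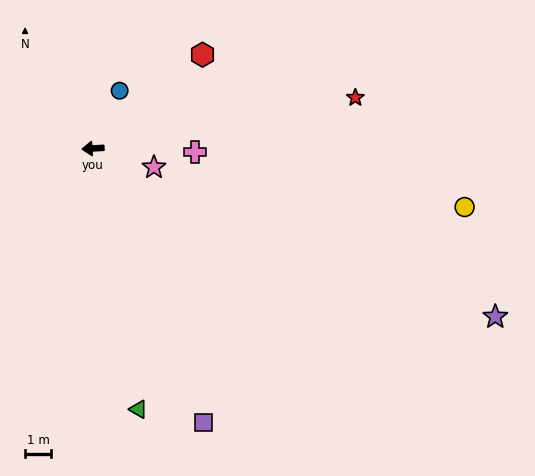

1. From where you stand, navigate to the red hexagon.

turn right 143°, forward 5.6 m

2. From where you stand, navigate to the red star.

turn right 173°, forward 10.3 m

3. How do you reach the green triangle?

turn left 96°, forward 10.2 m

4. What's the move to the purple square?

turn left 108°, forward 11.4 m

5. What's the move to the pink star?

turn left 159°, forward 2.5 m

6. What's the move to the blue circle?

turn right 118°, forward 2.4 m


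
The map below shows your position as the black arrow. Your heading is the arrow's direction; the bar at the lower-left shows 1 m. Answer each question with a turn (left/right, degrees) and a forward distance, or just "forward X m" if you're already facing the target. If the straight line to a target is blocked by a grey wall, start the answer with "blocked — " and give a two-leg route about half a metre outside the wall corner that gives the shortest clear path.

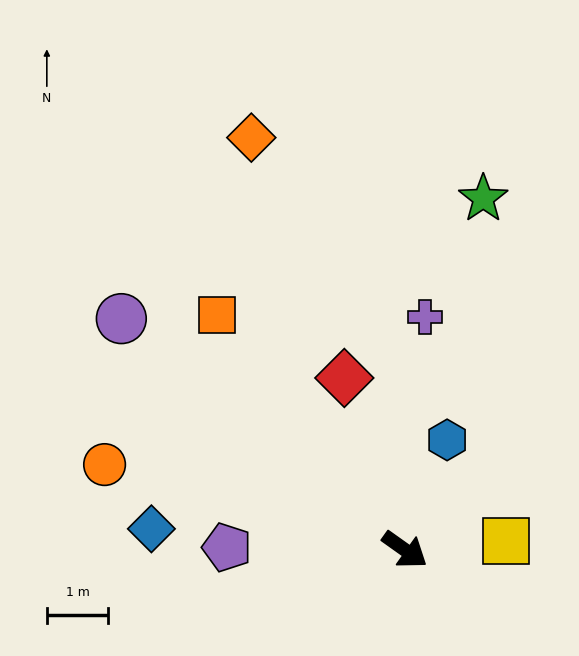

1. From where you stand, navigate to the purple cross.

turn left 120°, forward 3.8 m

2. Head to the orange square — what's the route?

turn left 164°, forward 4.9 m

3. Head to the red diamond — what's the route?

turn left 145°, forward 3.0 m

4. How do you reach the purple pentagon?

turn right 145°, forward 2.9 m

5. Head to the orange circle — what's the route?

turn right 160°, forward 5.1 m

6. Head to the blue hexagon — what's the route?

turn left 104°, forward 1.9 m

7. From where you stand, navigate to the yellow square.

turn left 41°, forward 1.7 m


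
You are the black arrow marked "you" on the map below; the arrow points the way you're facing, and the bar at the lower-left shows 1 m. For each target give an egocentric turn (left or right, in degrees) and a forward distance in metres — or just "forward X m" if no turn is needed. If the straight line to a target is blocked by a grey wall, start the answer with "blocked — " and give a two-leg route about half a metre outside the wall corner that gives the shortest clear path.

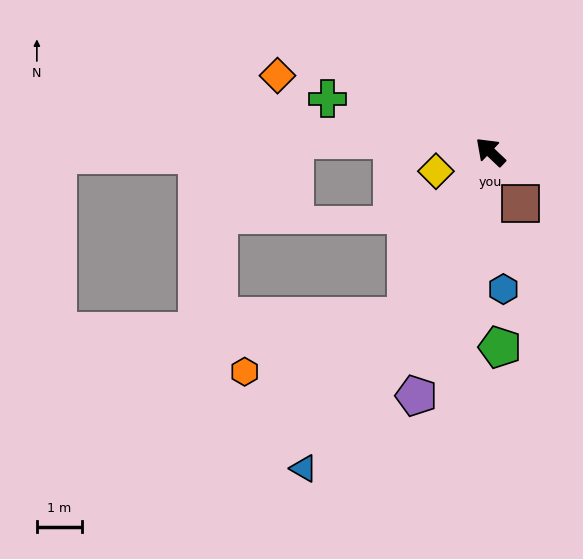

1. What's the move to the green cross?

turn left 25°, forward 3.8 m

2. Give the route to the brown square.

turn left 164°, forward 1.3 m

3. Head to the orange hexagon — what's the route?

blocked — turn left 106°, forward 4.1 m, then turn right 43°, forward 3.8 m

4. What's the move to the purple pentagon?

turn left 117°, forward 5.7 m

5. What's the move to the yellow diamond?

turn left 63°, forward 1.3 m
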